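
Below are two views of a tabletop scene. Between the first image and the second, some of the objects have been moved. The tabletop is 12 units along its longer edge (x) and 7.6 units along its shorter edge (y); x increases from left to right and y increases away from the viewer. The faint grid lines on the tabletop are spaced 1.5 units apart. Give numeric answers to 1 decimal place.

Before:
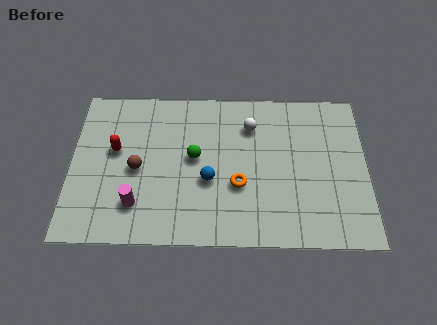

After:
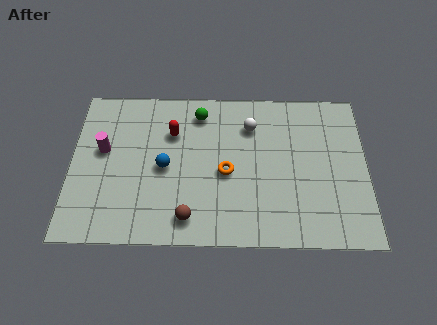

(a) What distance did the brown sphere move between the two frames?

3.1

The brown sphere moved from about (2.7, 3.5) to (4.8, 1.2), a distance of √(2.1² + 2.3²) ≈ 3.1.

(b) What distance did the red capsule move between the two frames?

2.5

The red capsule was near (1.8, 4.4) before and (4.1, 5.3) after, so it travelled √(2.3² + 0.9²) ≈ 2.5 units.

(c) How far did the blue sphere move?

1.9

The blue sphere was near (5.6, 3.0) before and (3.8, 3.6) after, so it travelled √(1.8² + 0.6²) ≈ 1.9 units.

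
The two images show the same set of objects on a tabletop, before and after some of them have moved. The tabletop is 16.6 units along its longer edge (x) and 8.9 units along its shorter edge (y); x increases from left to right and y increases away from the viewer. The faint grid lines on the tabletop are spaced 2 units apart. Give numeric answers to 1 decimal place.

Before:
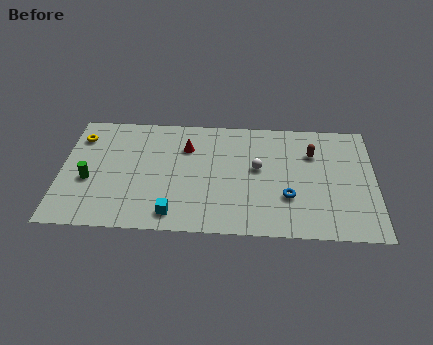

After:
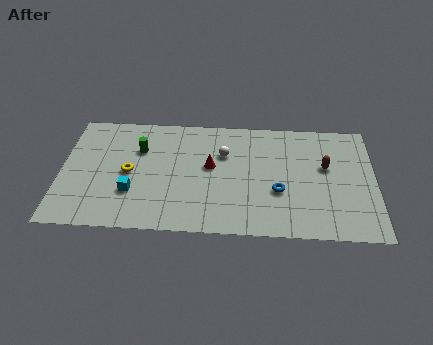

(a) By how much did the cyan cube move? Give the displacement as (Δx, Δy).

(-2.2, 1.5)

From the two frames, the cyan cube sits at roughly (6.0, 1.3) before and (3.8, 2.8) after.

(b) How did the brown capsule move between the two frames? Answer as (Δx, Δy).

(0.7, -1.0)

The brown capsule started near (13.3, 6.3) and ended near (14.0, 5.3).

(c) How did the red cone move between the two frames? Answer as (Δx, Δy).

(1.3, -1.4)

The red cone started near (6.6, 6.4) and ended near (7.9, 5.0).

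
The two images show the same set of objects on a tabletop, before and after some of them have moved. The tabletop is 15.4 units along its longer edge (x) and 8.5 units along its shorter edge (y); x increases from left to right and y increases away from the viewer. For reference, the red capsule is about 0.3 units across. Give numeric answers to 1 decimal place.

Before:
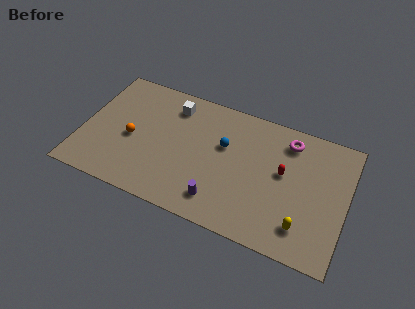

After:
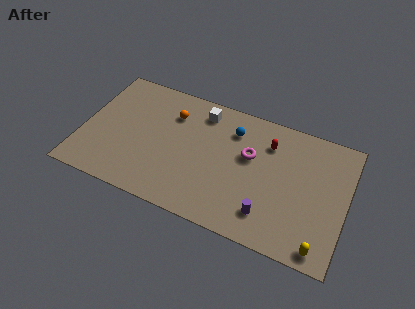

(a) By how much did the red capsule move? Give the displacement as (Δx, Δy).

(-1.0, 1.6)

From the two frames, the red capsule sits at roughly (11.7, 4.8) before and (10.7, 6.4) after.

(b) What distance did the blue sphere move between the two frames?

1.3

The blue sphere moved from about (8.2, 5.3) to (8.6, 6.5), a distance of √(0.4² + 1.2²) ≈ 1.3.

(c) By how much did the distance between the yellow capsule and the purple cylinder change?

-1.6

Before: roughly 4.8 units apart; after: 3.2. That's 1.6 units closer together.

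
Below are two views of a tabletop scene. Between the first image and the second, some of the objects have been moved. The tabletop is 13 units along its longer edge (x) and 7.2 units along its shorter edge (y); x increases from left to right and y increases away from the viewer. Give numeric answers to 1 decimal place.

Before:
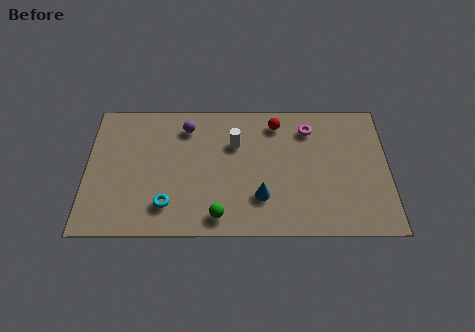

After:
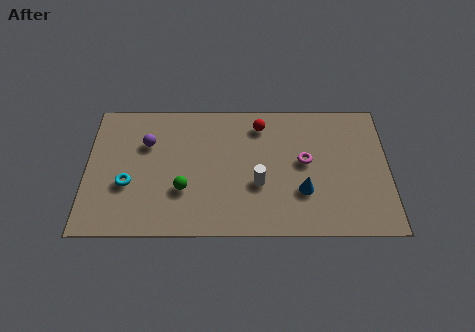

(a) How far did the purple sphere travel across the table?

1.9

The purple sphere moved from about (4.3, 5.8) to (2.6, 4.9), a distance of √(1.7² + 0.9²) ≈ 1.9.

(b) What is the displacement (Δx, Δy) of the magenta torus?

(-0.2, -1.8)

From the two frames, the magenta torus sits at roughly (9.6, 5.7) before and (9.4, 3.9) after.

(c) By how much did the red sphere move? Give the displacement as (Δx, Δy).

(-0.7, -0.1)

From the two frames, the red sphere sits at roughly (8.2, 6.0) before and (7.5, 5.9) after.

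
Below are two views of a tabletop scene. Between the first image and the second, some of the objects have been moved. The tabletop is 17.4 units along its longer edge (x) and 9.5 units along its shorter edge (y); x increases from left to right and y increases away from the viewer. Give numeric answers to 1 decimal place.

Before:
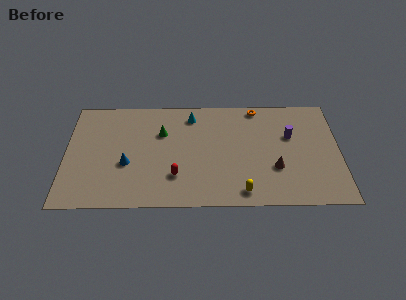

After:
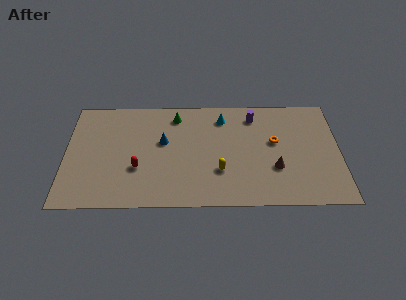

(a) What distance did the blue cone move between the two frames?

3.0

The blue cone moved from about (3.9, 3.7) to (6.2, 5.6), a distance of √(2.3² + 1.9²) ≈ 3.0.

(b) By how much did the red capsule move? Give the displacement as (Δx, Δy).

(-2.4, 0.7)

From the two frames, the red capsule sits at roughly (7.0, 2.6) before and (4.6, 3.3) after.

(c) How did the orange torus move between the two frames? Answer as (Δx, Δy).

(1.1, -3.1)

The orange torus was at about (12.2, 8.6) and moved to about (13.3, 5.5).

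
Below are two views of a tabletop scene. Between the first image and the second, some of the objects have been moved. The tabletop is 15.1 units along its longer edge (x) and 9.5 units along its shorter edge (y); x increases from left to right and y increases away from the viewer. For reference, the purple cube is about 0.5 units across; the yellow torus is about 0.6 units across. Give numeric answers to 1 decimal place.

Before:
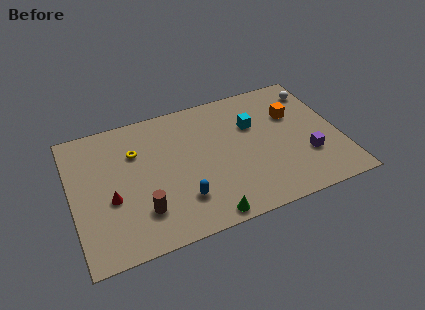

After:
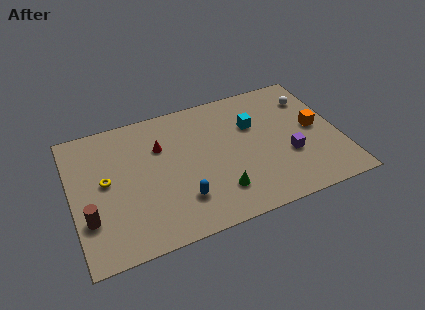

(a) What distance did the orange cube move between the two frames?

1.8

From (12.7, 6.3) to (13.8, 4.9), the orange cube covered √(1.1² + 1.4²) ≈ 1.8 units.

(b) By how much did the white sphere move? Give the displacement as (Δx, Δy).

(-0.4, -0.5)

The white sphere was at about (14.2, 7.7) and moved to about (13.8, 7.2).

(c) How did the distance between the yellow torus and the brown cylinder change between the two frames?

-1.7

They were about 4.2 units apart before and 2.5 after — 1.7 units closer together.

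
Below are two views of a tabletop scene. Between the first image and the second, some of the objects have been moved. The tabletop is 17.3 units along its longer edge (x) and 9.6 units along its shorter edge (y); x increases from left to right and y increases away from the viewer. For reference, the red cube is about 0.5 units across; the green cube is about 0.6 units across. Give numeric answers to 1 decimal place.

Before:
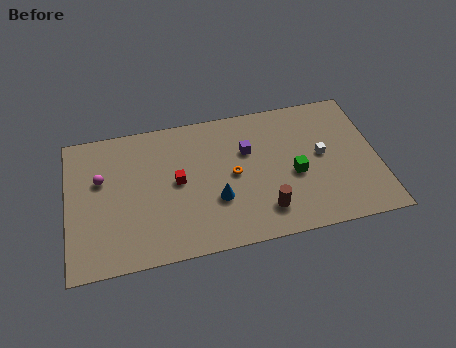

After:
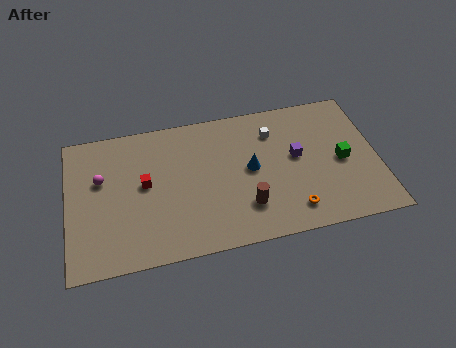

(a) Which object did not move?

the magenta sphere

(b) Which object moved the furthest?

the orange torus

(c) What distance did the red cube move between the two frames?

1.8

The red cube moved from about (6.1, 5.0) to (4.3, 5.2), a distance of √(1.8² + 0.2²) ≈ 1.8.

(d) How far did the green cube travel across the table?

2.7

The green cube was near (12.6, 4.1) before and (15.3, 4.5) after, so it travelled √(2.7² + 0.4²) ≈ 2.7 units.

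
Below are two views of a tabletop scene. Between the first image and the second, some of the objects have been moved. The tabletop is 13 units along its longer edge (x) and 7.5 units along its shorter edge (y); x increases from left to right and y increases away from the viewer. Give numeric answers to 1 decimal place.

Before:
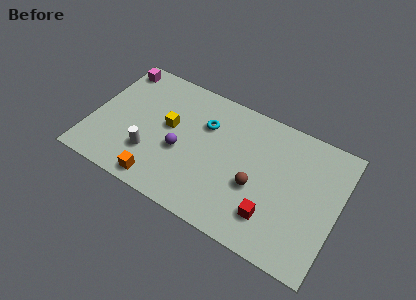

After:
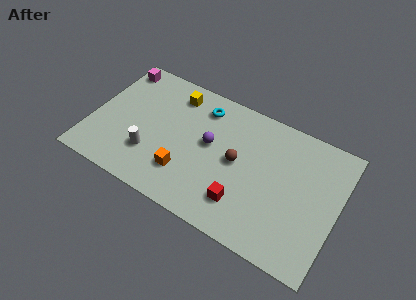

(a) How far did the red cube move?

1.5

From (9.8, 1.8) to (8.3, 1.8), the red cube covered √(1.5² + 0.0²) ≈ 1.5 units.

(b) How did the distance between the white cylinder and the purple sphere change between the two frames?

+1.8

Before: roughly 1.7 units apart; after: 3.5. That's 1.8 units further apart.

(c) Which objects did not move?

the white cylinder and the magenta cube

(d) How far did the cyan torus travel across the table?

0.9

The cyan torus moved from about (5.8, 5.2) to (5.5, 6.1), a distance of √(0.3² + 0.9²) ≈ 0.9.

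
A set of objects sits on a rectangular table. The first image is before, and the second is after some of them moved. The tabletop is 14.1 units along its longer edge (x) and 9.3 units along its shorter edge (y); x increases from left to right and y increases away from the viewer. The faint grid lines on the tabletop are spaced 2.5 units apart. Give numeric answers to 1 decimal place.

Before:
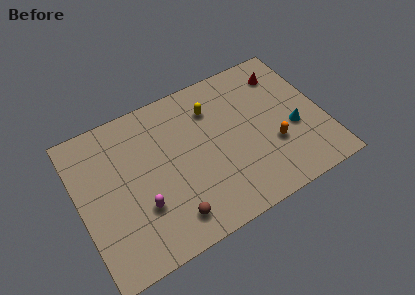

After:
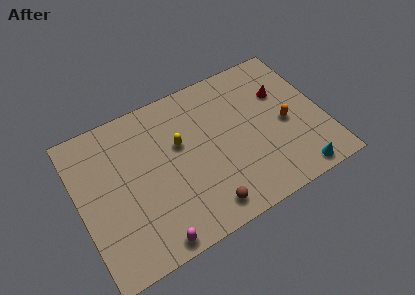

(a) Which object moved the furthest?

the cyan cone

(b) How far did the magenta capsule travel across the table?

2.2

The magenta capsule moved from about (3.3, 3.0) to (3.6, 0.8), a distance of √(0.3² + 2.2²) ≈ 2.2.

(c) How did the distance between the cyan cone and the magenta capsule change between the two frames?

-0.6

The distance was about 9.0 in the first image and 8.4 in the second, so they moved 0.6 units closer together.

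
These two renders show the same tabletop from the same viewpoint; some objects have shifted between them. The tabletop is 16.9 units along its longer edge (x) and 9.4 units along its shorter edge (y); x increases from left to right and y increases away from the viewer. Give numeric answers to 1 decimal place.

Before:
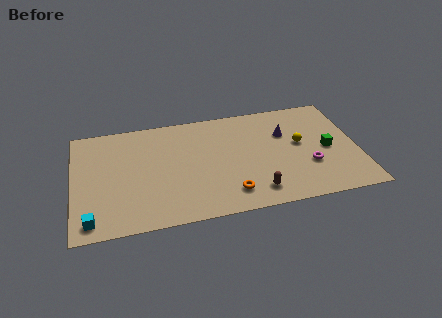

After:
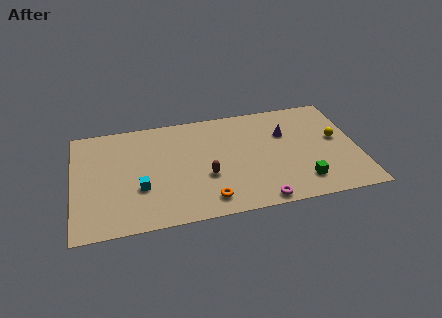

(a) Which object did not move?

the purple cone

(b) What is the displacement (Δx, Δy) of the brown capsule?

(-2.8, 1.9)

The brown capsule started near (10.6, 1.6) and ended near (7.8, 3.5).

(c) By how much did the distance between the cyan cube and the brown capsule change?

-5.7

Before: roughly 9.6 units apart; after: 3.9. That's 5.7 units closer together.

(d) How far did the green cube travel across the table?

3.0

The green cube was near (15.1, 4.4) before and (13.4, 1.9) after, so it travelled √(1.7² + 2.5²) ≈ 3.0 units.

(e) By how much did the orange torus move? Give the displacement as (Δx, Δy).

(-1.3, -0.3)

The orange torus started near (9.1, 1.8) and ended near (7.8, 1.5).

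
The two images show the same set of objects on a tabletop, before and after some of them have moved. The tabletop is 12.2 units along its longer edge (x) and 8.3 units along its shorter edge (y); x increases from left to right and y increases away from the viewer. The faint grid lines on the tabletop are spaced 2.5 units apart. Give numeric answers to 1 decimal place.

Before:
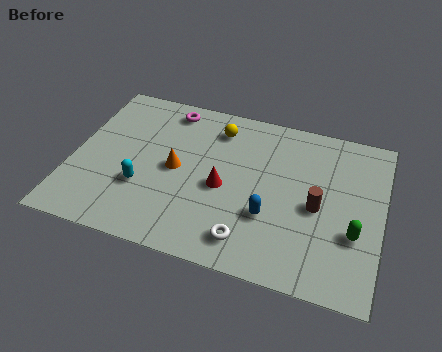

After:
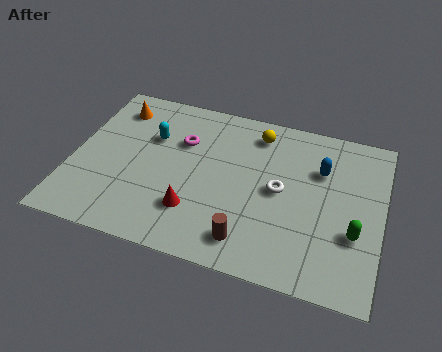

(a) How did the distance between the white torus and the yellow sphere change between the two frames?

-2.7

They were about 5.6 units apart before and 2.9 after — 2.7 units closer together.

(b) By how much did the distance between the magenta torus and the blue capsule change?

-0.7

Before: roughly 6.2 units apart; after: 5.5. That's 0.7 units closer together.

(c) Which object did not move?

the green capsule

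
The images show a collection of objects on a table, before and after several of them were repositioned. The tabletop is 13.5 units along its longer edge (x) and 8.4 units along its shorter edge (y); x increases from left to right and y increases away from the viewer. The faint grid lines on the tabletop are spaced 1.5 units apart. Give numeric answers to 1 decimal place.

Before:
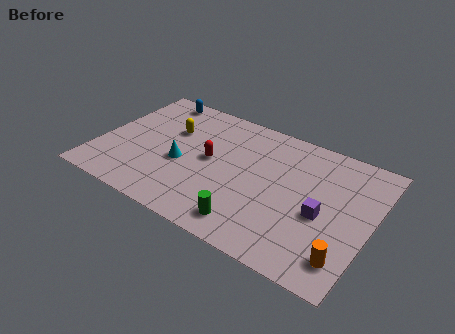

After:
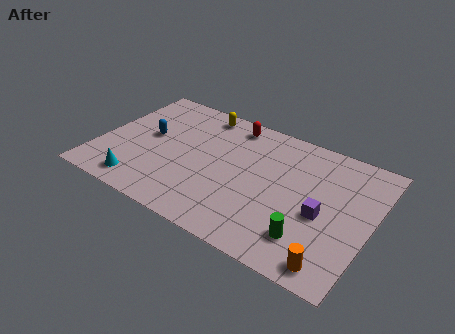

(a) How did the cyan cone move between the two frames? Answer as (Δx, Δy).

(-1.7, -2.3)

The cyan cone was at about (4.2, 3.5) and moved to about (2.5, 1.2).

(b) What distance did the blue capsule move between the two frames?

2.9

From (2.1, 7.5) to (2.3, 4.6), the blue capsule covered √(0.2² + 2.9²) ≈ 2.9 units.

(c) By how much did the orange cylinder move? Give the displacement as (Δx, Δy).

(-0.5, -0.6)

The orange cylinder was at about (12.6, 1.6) and moved to about (12.1, 1.0).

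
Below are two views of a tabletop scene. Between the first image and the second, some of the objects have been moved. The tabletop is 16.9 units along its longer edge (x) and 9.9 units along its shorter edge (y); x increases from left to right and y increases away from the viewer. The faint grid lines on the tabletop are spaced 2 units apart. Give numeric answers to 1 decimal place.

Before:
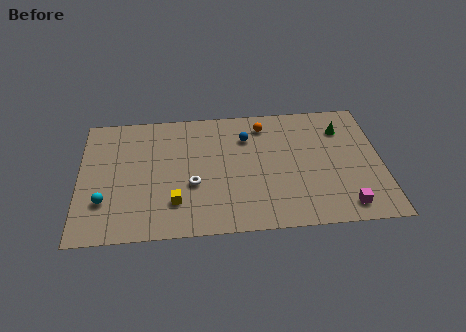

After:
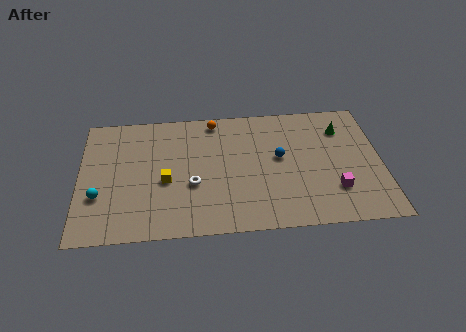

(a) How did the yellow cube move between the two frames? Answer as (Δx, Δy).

(-0.5, 1.7)

The yellow cube started near (5.3, 2.5) and ended near (4.8, 4.2).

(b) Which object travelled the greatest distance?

the orange sphere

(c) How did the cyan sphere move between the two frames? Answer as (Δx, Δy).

(-0.3, 0.4)

The cyan sphere started near (1.4, 2.9) and ended near (1.1, 3.3).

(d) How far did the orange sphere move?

2.9

From (10.4, 8.2) to (7.6, 8.8), the orange sphere covered √(2.8² + 0.6²) ≈ 2.9 units.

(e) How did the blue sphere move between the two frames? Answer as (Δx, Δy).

(1.8, -1.8)

The blue sphere started near (9.4, 7.3) and ended near (11.2, 5.5).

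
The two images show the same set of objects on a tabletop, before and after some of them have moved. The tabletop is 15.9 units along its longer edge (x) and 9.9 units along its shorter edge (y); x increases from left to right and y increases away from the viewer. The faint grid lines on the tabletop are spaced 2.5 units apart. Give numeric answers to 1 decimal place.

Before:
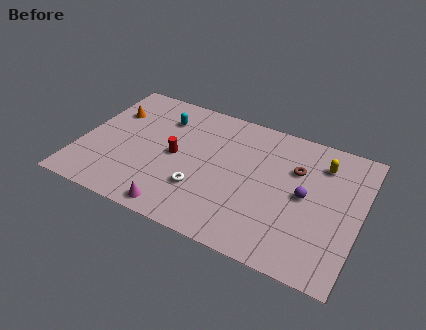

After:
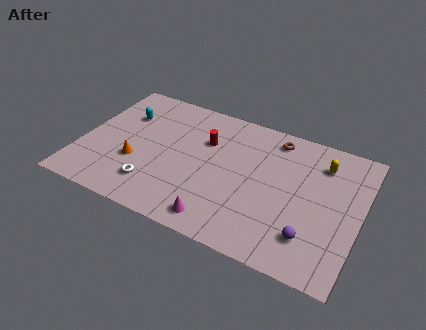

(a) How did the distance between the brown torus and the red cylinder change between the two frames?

-2.7

The distance was about 6.9 in the first image and 4.2 in the second, so they moved 2.7 units closer together.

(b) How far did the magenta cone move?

2.4

The magenta cone was near (6.0, 1.0) before and (8.4, 1.3) after, so it travelled √(2.4² + 0.3²) ≈ 2.4 units.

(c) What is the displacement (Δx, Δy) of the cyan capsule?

(-2.2, -0.6)

The cyan capsule was at about (4.3, 7.5) and moved to about (2.1, 6.9).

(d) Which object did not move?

the yellow capsule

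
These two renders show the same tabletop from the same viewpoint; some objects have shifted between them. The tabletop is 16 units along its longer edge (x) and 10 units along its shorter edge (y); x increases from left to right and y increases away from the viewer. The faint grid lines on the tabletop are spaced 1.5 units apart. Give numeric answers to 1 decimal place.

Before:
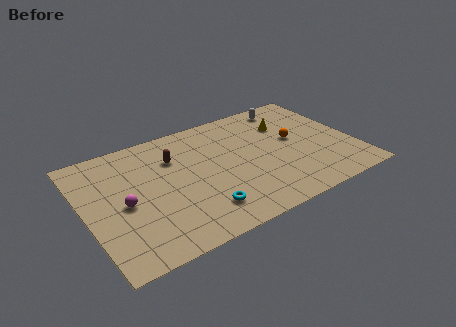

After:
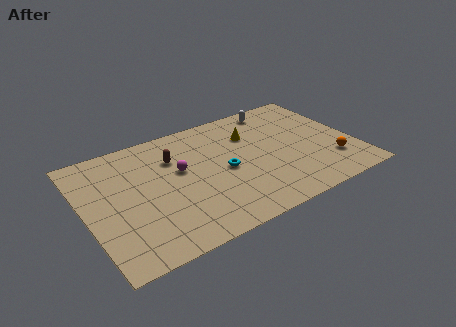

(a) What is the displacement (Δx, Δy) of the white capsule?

(-0.8, 0.1)

From the two frames, the white capsule sits at roughly (12.9, 8.7) before and (12.1, 8.8) after.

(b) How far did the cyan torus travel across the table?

3.2

From (6.4, 2.1) to (8.2, 4.7), the cyan torus covered √(1.8² + 2.6²) ≈ 3.2 units.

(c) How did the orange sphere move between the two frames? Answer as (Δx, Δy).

(1.8, -2.9)

From the two frames, the orange sphere sits at roughly (12.6, 5.5) before and (14.4, 2.6) after.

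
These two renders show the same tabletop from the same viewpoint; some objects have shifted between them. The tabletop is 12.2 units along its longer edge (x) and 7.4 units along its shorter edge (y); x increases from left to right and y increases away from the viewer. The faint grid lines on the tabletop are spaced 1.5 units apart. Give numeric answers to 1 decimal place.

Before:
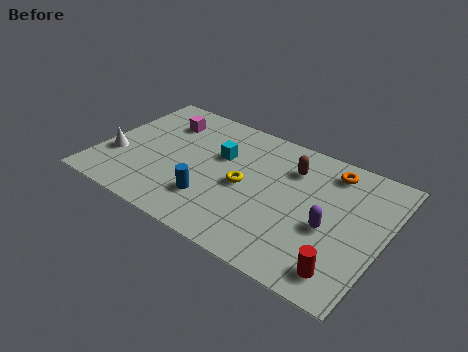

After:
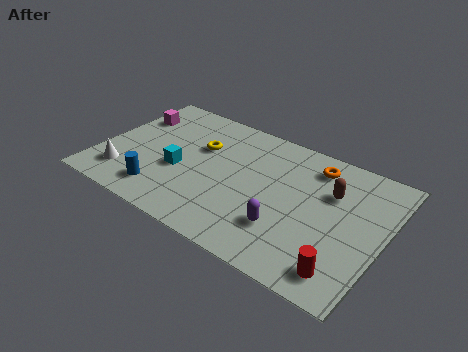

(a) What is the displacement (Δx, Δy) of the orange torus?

(-0.7, -0.1)

The orange torus was at about (9.6, 6.2) and moved to about (8.9, 6.1).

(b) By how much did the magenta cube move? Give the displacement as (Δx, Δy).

(-1.4, -0.3)

From the two frames, the magenta cube sits at roughly (2.3, 5.6) before and (0.9, 5.3) after.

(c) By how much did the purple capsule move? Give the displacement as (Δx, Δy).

(-1.7, -1.0)

From the two frames, the purple capsule sits at roughly (10.0, 3.1) before and (8.3, 2.1) after.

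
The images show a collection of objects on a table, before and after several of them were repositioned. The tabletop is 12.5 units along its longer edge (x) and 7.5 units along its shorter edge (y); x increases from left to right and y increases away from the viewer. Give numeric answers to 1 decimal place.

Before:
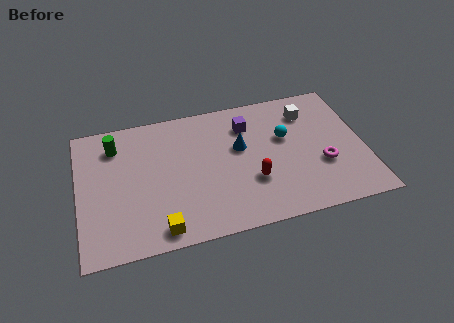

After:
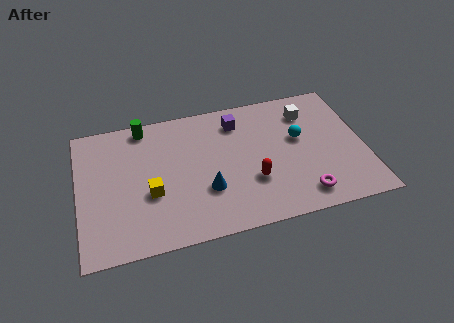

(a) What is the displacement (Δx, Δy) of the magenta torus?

(-1.0, -1.5)

The magenta torus started near (10.6, 2.7) and ended near (9.6, 1.2).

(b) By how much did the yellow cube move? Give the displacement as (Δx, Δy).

(-0.3, 2.0)

The yellow cube started near (3.4, 0.9) and ended near (3.1, 2.9).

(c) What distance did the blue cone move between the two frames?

2.6

From (7.1, 4.5) to (5.5, 2.5), the blue cone covered √(1.6² + 2.0²) ≈ 2.6 units.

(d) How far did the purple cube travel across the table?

0.5

The purple cube was near (7.5, 5.7) before and (7.1, 6.0) after, so it travelled √(0.4² + 0.3²) ≈ 0.5 units.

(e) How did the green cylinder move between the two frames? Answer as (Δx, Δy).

(1.3, 0.8)

The green cylinder started near (1.7, 5.9) and ended near (3.0, 6.7).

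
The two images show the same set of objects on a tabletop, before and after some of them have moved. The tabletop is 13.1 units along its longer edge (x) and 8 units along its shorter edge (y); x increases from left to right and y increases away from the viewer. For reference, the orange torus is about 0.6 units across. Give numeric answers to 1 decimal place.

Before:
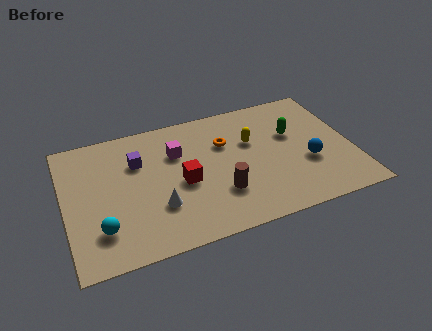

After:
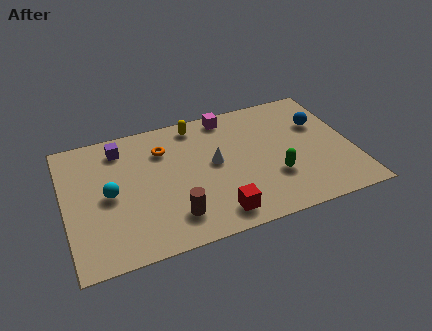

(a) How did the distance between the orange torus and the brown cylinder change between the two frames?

+1.2

Before: roughly 3.0 units apart; after: 4.2. That's 1.2 units further apart.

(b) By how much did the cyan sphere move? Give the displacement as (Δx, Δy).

(0.5, 1.9)

The cyan sphere started near (1.5, 2.0) and ended near (2.0, 3.9).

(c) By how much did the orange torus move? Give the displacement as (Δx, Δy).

(-2.8, 0.5)

The orange torus started near (7.4, 5.4) and ended near (4.6, 5.9).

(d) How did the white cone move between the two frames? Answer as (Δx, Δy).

(2.7, 1.8)

From the two frames, the white cone sits at roughly (4.1, 2.5) before and (6.8, 4.3) after.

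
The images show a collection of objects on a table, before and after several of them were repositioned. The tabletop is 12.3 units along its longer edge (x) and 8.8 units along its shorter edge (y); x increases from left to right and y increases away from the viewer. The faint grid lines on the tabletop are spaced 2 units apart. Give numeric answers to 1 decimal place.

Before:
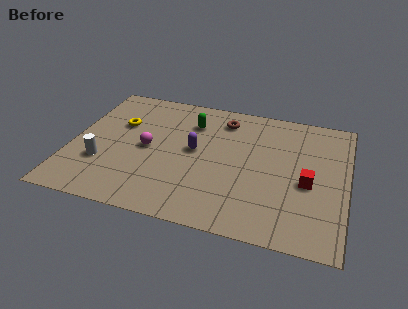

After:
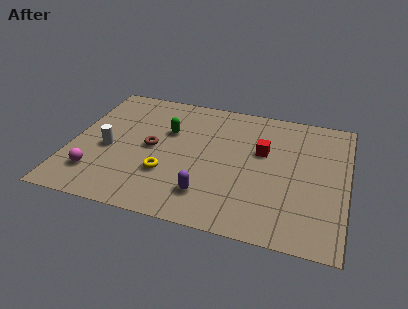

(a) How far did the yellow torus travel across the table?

3.8

From (2.0, 5.7) to (4.4, 2.8), the yellow torus covered √(2.4² + 2.9²) ≈ 3.8 units.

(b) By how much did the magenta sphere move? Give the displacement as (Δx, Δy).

(-2.1, -2.3)

From the two frames, the magenta sphere sits at roughly (3.4, 4.3) before and (1.3, 2.0) after.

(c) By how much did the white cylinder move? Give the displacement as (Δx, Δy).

(0.2, 1.0)

The white cylinder started near (1.5, 2.8) and ended near (1.7, 3.8).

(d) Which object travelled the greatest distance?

the brown torus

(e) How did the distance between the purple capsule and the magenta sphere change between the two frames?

+2.9

They were about 2.1 units apart before and 5.0 after — 2.9 units further apart.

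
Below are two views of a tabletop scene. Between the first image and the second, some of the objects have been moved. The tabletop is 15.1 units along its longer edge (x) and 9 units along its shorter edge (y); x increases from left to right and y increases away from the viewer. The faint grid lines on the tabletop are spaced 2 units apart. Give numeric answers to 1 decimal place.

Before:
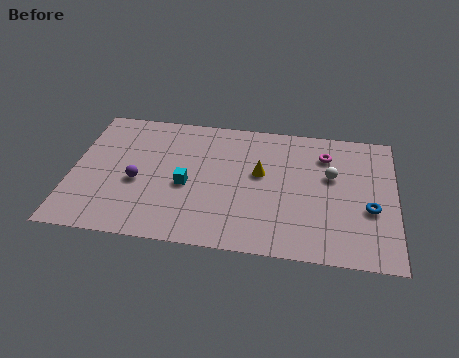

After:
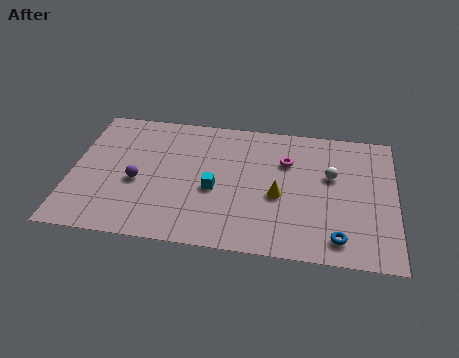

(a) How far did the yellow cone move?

1.7

From (8.8, 5.2) to (9.7, 3.8), the yellow cone covered √(0.9² + 1.4²) ≈ 1.7 units.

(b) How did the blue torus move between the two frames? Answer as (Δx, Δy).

(-1.4, -2.1)

The blue torus was at about (13.9, 3.5) and moved to about (12.5, 1.4).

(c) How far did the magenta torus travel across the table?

1.9

The magenta torus moved from about (11.8, 6.9) to (10.0, 6.2), a distance of √(1.8² + 0.7²) ≈ 1.9.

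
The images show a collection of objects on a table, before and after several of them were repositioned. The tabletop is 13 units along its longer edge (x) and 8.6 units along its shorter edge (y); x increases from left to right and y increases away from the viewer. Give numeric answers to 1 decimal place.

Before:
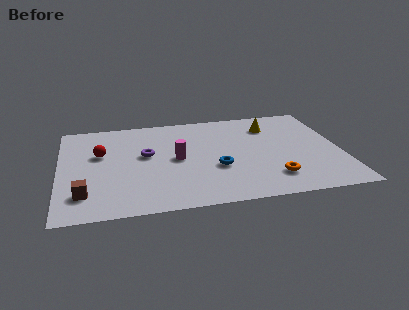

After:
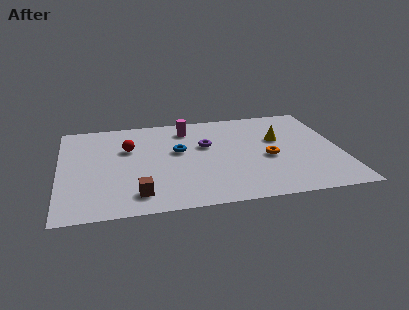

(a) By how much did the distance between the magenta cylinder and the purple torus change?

+0.4

They were about 1.5 units apart before and 1.9 after — 0.4 units further apart.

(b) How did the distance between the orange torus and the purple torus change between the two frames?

-3.2

The distance was about 6.4 in the first image and 3.2 in the second, so they moved 3.2 units closer together.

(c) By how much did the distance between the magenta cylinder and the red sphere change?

-0.5

They were about 3.6 units apart before and 3.1 after — 0.5 units closer together.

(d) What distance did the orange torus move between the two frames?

1.8

From (9.7, 1.9) to (9.6, 3.7), the orange torus covered √(0.1² + 1.8²) ≈ 1.8 units.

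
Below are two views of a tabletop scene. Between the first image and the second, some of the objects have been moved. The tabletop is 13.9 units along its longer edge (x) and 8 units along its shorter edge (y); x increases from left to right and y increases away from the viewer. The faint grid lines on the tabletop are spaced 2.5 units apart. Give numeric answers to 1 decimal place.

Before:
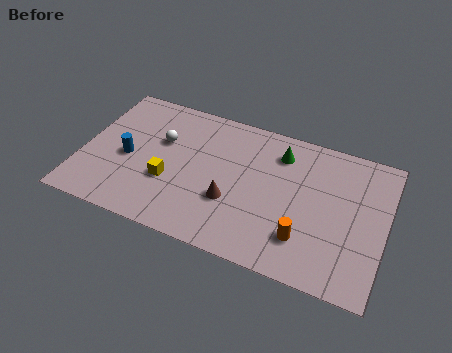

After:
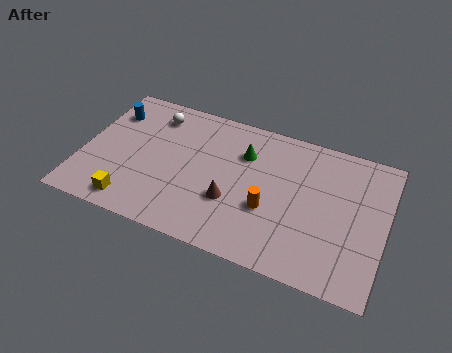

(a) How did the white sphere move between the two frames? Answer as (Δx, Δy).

(-0.5, 1.4)

The white sphere started near (3.5, 5.1) and ended near (3.0, 6.5).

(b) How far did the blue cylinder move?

2.6

From (2.1, 3.6) to (1.0, 6.0), the blue cylinder covered √(1.1² + 2.4²) ≈ 2.6 units.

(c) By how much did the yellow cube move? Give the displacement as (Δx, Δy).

(-1.5, -1.8)

The yellow cube started near (4.1, 2.9) and ended near (2.6, 1.1).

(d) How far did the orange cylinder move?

2.0

The orange cylinder moved from about (10.4, 2.0) to (8.7, 3.0), a distance of √(1.7² + 1.0²) ≈ 2.0.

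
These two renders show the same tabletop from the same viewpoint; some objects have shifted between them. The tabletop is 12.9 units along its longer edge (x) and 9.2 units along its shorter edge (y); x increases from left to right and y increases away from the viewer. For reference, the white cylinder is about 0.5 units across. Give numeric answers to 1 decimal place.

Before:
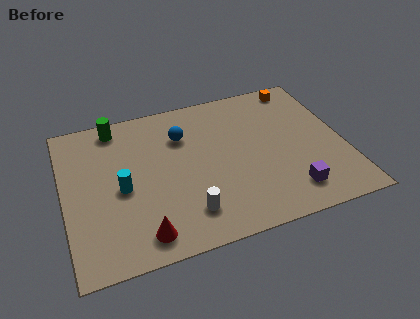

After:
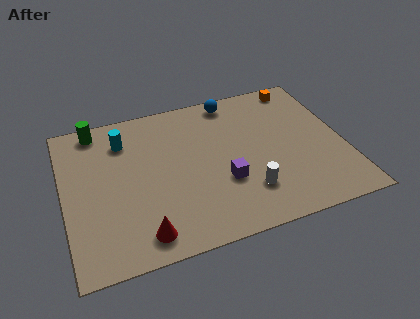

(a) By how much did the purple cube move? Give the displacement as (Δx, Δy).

(-2.9, 1.5)

The purple cube started near (10.1, 1.7) and ended near (7.2, 3.2).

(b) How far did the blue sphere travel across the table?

3.0

The blue sphere moved from about (5.6, 6.6) to (8.1, 8.2), a distance of √(2.5² + 1.6²) ≈ 3.0.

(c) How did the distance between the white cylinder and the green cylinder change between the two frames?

+2.0

Before: roughly 6.8 units apart; after: 8.8. That's 2.0 units further apart.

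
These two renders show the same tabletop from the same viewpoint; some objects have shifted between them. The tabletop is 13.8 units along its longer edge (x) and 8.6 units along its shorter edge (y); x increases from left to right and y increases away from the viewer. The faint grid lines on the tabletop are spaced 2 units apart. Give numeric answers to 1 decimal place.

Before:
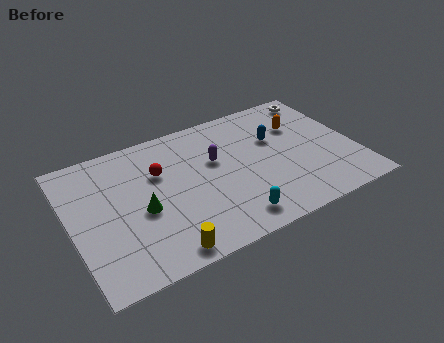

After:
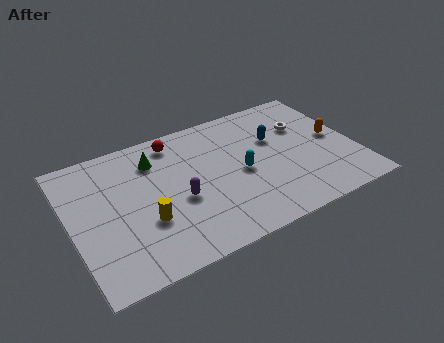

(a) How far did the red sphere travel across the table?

2.0

The red sphere was near (4.4, 5.7) before and (5.4, 7.4) after, so it travelled √(1.0² + 1.7²) ≈ 2.0 units.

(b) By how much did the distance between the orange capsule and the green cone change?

+0.5

The distance was about 8.4 in the first image and 8.9 in the second, so they moved 0.5 units further apart.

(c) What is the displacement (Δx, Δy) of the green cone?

(1.0, 2.9)

The green cone started near (3.3, 3.7) and ended near (4.3, 6.6).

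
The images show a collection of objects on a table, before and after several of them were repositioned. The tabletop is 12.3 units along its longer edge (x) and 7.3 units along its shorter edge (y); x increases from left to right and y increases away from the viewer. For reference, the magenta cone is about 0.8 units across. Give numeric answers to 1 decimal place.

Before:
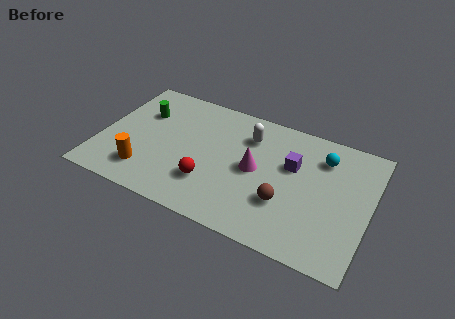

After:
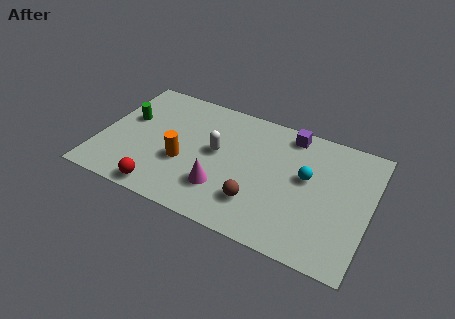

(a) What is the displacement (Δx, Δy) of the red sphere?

(-2.0, -1.3)

The red sphere was at about (5.2, 2.1) and moved to about (3.2, 0.8).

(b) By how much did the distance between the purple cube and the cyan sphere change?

+0.8

Before: roughly 1.6 units apart; after: 2.4. That's 0.8 units further apart.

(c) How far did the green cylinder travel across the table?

0.8

The green cylinder moved from about (1.7, 5.0) to (1.1, 4.4), a distance of √(0.6² + 0.6²) ≈ 0.8.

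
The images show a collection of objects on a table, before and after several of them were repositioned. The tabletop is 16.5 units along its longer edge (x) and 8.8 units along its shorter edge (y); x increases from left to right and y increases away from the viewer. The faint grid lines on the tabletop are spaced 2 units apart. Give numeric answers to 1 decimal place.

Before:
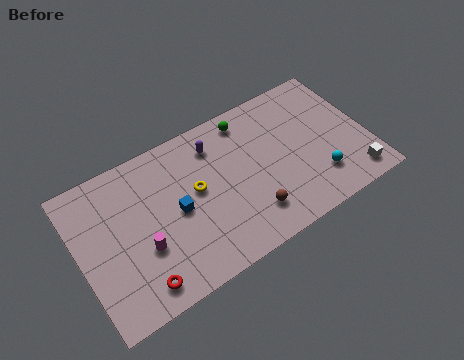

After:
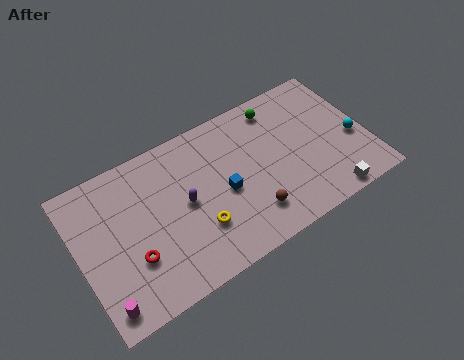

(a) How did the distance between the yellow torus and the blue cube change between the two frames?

+0.8

Before: roughly 1.3 units apart; after: 2.1. That's 0.8 units further apart.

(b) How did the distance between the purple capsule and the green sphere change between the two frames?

+4.5

The distance was about 2.1 in the first image and 6.6 in the second, so they moved 4.5 units further apart.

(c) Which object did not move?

the brown sphere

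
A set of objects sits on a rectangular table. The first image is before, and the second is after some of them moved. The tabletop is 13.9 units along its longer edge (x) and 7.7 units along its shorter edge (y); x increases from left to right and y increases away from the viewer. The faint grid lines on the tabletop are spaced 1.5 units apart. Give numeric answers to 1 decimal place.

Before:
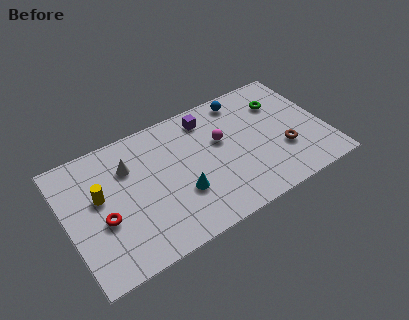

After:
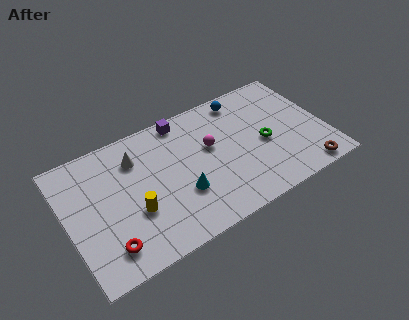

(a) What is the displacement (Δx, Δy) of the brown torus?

(0.9, -1.8)

The brown torus was at about (11.5, 2.6) and moved to about (12.4, 0.8).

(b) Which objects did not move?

the cyan cone and the blue sphere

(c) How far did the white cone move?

0.5

The white cone moved from about (3.5, 5.5) to (3.9, 5.8), a distance of √(0.4² + 0.3²) ≈ 0.5.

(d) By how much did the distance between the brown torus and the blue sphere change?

+2.0

The distance was about 4.4 in the first image and 6.4 in the second, so they moved 2.0 units further apart.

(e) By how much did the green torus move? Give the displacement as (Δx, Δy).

(-1.2, -2.1)

From the two frames, the green torus sits at roughly (11.8, 5.6) before and (10.6, 3.5) after.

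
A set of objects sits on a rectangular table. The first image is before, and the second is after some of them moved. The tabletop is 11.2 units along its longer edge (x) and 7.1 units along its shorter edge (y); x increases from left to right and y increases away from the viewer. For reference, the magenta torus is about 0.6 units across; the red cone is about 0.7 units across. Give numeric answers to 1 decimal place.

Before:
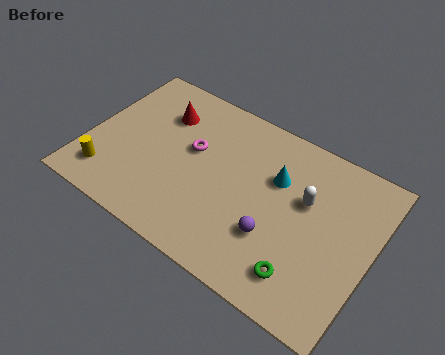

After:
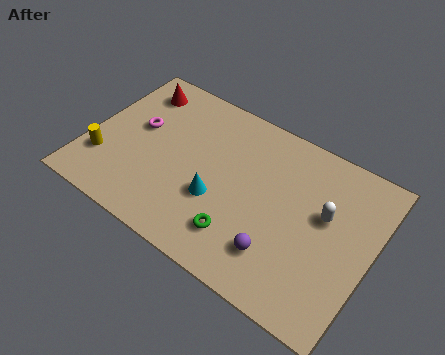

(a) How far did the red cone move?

1.3

From (2.6, 5.2) to (1.4, 5.8), the red cone covered √(1.2² + 0.6²) ≈ 1.3 units.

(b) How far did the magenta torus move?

2.2

The magenta torus was near (4.0, 4.2) before and (1.8, 4.1) after, so it travelled √(2.2² + 0.1²) ≈ 2.2 units.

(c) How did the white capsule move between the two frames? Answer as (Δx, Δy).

(0.8, -0.2)

The white capsule started near (8.5, 4.4) and ended near (9.3, 4.2).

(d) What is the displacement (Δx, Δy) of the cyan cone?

(-2.0, -2.1)

The cyan cone started near (7.3, 4.7) and ended near (5.3, 2.6).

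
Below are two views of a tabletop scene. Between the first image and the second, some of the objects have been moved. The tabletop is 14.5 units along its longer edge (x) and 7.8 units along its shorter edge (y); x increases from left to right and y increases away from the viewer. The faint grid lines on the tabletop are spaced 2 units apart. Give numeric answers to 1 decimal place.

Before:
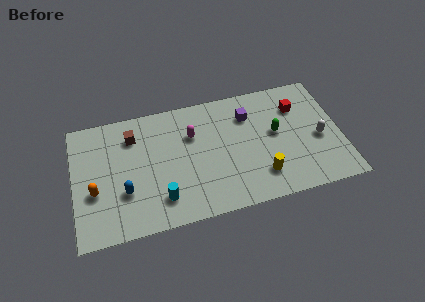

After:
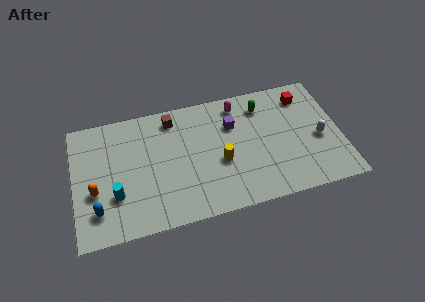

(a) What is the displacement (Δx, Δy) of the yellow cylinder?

(-2.1, 1.4)

The yellow cylinder started near (10.0, 1.8) and ended near (7.9, 3.2).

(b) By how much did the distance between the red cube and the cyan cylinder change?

+2.5

Before: roughly 8.7 units apart; after: 11.2. That's 2.5 units further apart.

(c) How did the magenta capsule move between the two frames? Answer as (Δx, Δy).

(2.6, 1.3)

The magenta capsule was at about (6.5, 5.3) and moved to about (9.1, 6.6).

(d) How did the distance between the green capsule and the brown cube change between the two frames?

-3.0

Before: roughly 7.9 units apart; after: 4.9. That's 3.0 units closer together.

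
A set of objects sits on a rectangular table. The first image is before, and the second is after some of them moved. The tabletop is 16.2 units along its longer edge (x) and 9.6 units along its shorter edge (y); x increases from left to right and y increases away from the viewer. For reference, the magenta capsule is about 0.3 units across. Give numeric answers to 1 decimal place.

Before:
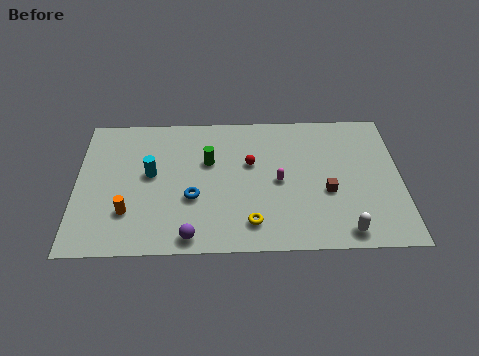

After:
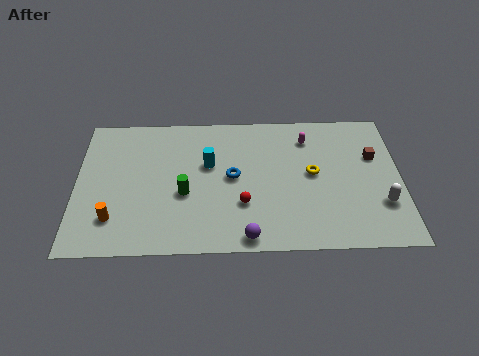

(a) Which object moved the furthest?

the yellow torus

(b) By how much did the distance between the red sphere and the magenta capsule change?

+3.7

The distance was about 1.9 in the first image and 5.6 in the second, so they moved 3.7 units further apart.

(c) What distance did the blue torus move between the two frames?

2.4

From (5.8, 3.6) to (7.8, 5.0), the blue torus covered √(2.0² + 1.4²) ≈ 2.4 units.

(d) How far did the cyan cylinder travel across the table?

3.0

The cyan cylinder moved from about (3.7, 5.3) to (6.6, 5.9), a distance of √(2.9² + 0.6²) ≈ 3.0.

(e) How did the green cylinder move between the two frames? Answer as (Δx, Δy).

(-1.2, -2.2)

The green cylinder started near (6.6, 6.1) and ended near (5.4, 3.9).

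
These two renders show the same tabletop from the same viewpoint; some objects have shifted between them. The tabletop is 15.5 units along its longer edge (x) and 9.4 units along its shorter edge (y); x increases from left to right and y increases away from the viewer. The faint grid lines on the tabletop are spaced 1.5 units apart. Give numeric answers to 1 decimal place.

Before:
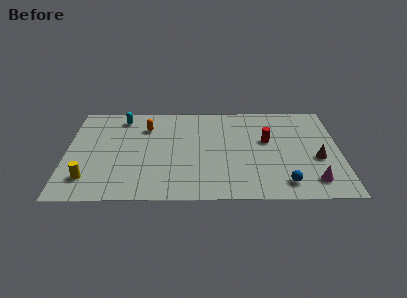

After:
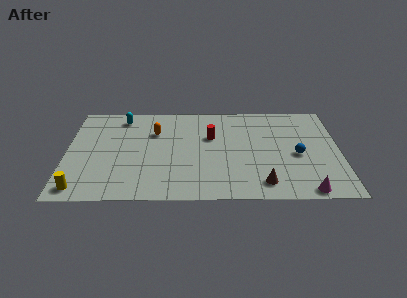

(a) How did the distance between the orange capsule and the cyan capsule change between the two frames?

+0.7

Before: roughly 1.7 units apart; after: 2.4. That's 0.7 units further apart.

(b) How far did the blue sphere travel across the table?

2.8

The blue sphere was near (12.3, 1.5) before and (13.1, 4.2) after, so it travelled √(0.8² + 2.7²) ≈ 2.8 units.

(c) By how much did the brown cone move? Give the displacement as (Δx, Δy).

(-3.1, -2.3)

The brown cone started near (14.2, 3.8) and ended near (11.1, 1.5).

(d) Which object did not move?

the cyan capsule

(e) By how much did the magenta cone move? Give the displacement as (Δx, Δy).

(-0.4, -0.9)

From the two frames, the magenta cone sits at roughly (13.9, 1.7) before and (13.5, 0.8) after.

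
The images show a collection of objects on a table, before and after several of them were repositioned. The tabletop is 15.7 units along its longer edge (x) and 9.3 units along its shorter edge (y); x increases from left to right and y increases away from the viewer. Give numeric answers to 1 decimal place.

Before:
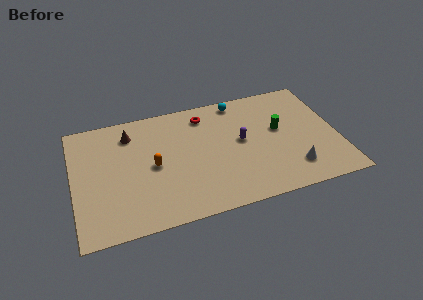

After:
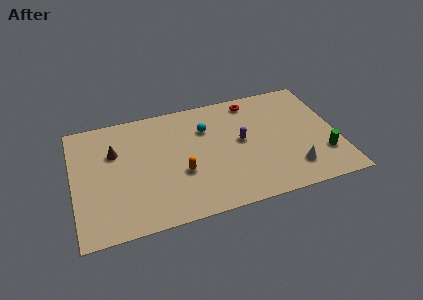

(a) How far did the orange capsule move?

1.9

The orange capsule moved from about (4.7, 4.5) to (6.3, 3.5), a distance of √(1.6² + 1.0²) ≈ 1.9.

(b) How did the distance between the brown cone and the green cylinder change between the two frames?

+3.7

Before: roughly 9.0 units apart; after: 12.7. That's 3.7 units further apart.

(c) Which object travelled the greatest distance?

the green cylinder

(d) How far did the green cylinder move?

3.6

The green cylinder moved from about (12.3, 5.3) to (14.7, 2.6), a distance of √(2.4² + 2.7²) ≈ 3.6.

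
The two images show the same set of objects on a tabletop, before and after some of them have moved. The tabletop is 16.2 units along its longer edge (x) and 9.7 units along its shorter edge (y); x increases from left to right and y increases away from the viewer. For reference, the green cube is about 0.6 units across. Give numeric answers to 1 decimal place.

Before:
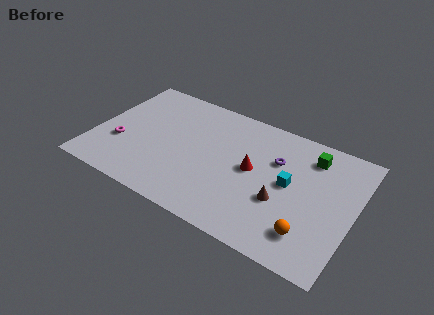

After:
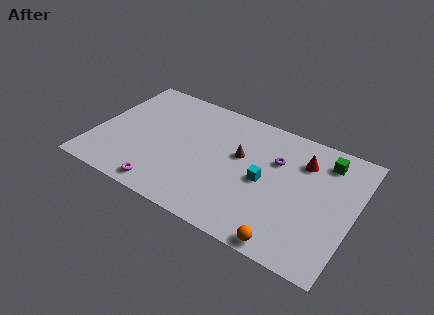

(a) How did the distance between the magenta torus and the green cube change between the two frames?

-0.9

Before: roughly 12.3 units apart; after: 11.4. That's 0.9 units closer together.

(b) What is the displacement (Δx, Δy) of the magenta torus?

(3.2, -2.3)

The magenta torus was at about (1.7, 3.4) and moved to about (4.9, 1.1).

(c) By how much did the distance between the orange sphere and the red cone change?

+1.5

They were about 4.9 units apart before and 6.4 after — 1.5 units further apart.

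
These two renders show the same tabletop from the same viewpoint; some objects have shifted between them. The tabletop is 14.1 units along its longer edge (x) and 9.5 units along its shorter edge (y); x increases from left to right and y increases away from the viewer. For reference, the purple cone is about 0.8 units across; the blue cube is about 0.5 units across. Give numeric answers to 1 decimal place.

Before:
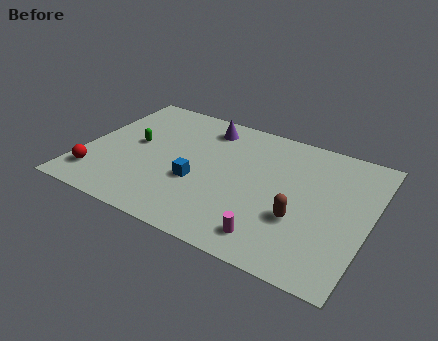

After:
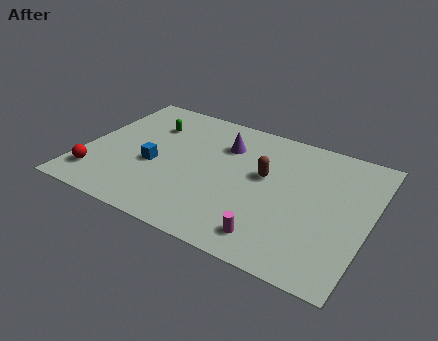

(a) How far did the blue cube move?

2.2

The blue cube moved from about (5.8, 3.6) to (3.6, 3.9), a distance of √(2.2² + 0.3²) ≈ 2.2.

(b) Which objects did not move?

the red sphere and the magenta cylinder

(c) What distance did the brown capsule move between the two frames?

3.0

The brown capsule moved from about (10.9, 3.3) to (8.9, 5.5), a distance of √(2.0² + 2.2²) ≈ 3.0.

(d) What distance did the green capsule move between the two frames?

1.9

The green capsule moved from about (2.4, 5.1) to (2.9, 6.9), a distance of √(0.5² + 1.8²) ≈ 1.9.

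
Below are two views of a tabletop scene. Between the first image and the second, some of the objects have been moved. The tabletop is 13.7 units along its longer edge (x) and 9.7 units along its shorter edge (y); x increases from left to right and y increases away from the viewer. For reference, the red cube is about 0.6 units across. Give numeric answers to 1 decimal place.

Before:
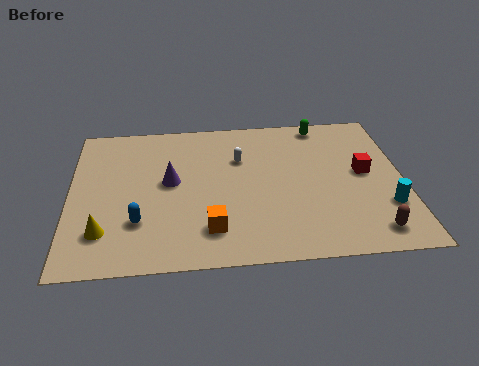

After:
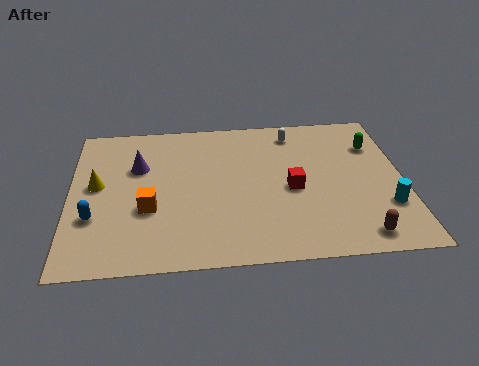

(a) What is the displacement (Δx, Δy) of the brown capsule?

(-0.5, -0.2)

The brown capsule started near (12.2, 1.4) and ended near (11.7, 1.2).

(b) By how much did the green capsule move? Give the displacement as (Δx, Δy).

(2.1, -1.7)

The green capsule was at about (10.5, 8.7) and moved to about (12.6, 7.0).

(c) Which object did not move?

the cyan cylinder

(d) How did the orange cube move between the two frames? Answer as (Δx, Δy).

(-2.5, 1.5)

The orange cube started near (5.7, 2.1) and ended near (3.2, 3.6).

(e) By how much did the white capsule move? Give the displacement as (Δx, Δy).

(2.3, 1.6)

The white capsule was at about (7.0, 6.6) and moved to about (9.3, 8.2).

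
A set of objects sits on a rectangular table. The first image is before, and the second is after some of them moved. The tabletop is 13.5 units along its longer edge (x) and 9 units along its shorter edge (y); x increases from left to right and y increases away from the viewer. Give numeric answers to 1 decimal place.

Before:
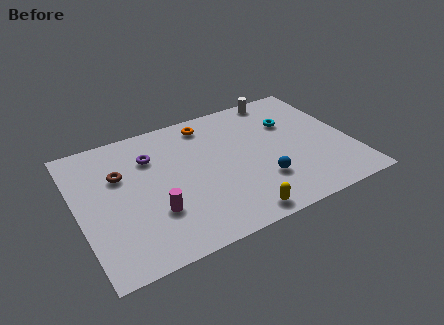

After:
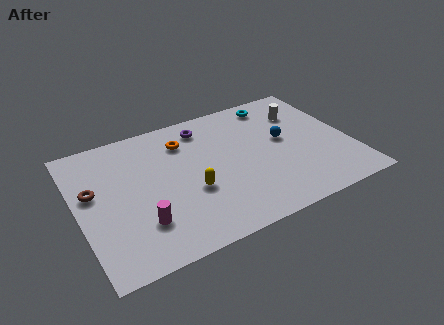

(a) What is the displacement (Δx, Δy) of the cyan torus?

(-0.5, 1.7)

The cyan torus started near (10.8, 6.1) and ended near (10.3, 7.8).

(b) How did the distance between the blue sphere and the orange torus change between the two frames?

-0.3

Before: roughly 5.5 units apart; after: 5.2. That's 0.3 units closer together.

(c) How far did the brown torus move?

1.5

From (2.2, 5.9) to (0.8, 5.3), the brown torus covered √(1.4² + 0.6²) ≈ 1.5 units.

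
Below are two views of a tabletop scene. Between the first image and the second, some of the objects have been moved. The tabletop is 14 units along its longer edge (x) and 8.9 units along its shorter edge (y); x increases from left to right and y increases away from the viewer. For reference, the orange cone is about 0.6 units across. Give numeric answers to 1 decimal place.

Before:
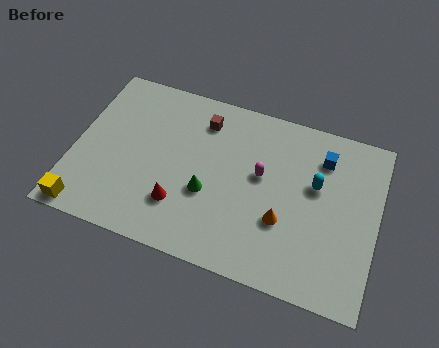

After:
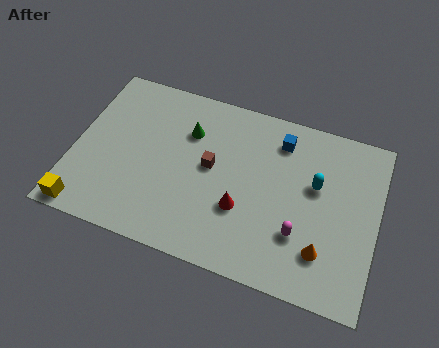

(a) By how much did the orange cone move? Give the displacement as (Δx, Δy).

(1.9, -0.9)

The orange cone started near (9.8, 3.1) and ended near (11.7, 2.2).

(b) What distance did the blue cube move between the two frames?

2.0

The blue cube moved from about (11.3, 6.9) to (9.3, 7.2), a distance of √(2.0² + 0.3²) ≈ 2.0.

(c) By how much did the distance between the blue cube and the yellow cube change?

-1.5

The distance was about 12.1 in the first image and 10.6 in the second, so they moved 1.5 units closer together.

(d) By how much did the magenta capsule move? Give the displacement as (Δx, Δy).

(2.0, -2.4)

From the two frames, the magenta capsule sits at roughly (8.6, 5.1) before and (10.6, 2.7) after.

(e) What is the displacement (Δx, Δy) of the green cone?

(-1.2, 2.9)

The green cone was at about (6.3, 3.4) and moved to about (5.1, 6.3).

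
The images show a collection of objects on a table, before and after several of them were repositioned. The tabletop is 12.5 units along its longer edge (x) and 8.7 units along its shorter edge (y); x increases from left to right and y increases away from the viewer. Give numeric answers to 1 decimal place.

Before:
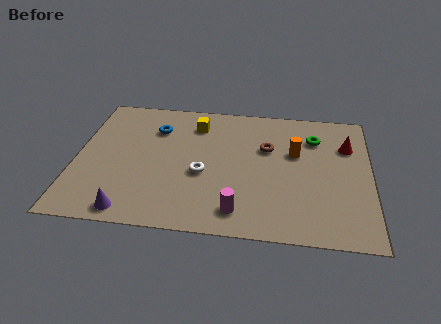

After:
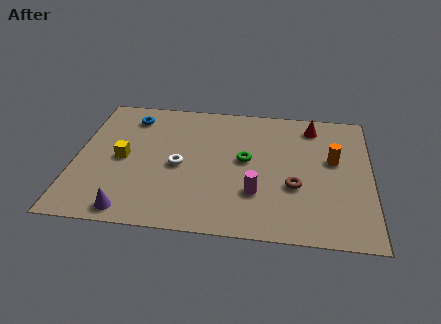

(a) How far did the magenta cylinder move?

1.4

The magenta cylinder moved from about (7.0, 1.4) to (7.7, 2.6), a distance of √(0.7² + 1.2²) ≈ 1.4.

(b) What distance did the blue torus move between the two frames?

1.3

From (3.3, 6.4) to (2.2, 7.1), the blue torus covered √(1.1² + 0.7²) ≈ 1.3 units.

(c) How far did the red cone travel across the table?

1.9

The red cone was near (11.5, 6.1) before and (10.0, 7.3) after, so it travelled √(1.5² + 1.2²) ≈ 1.9 units.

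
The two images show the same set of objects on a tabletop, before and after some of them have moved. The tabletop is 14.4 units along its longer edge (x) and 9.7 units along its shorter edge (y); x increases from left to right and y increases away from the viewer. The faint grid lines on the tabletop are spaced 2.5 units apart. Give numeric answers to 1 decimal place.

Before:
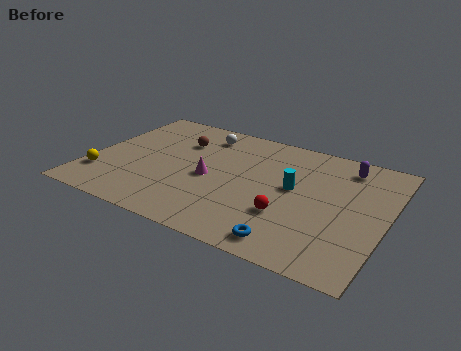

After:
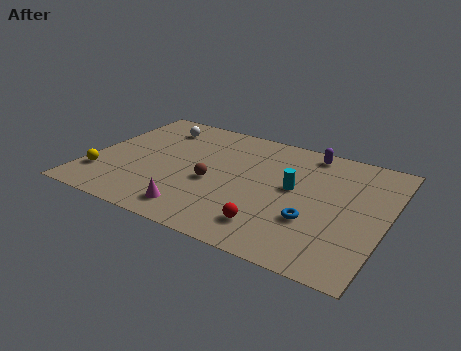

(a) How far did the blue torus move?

2.2

From (10.3, 1.2) to (11.1, 3.2), the blue torus covered √(0.8² + 2.0²) ≈ 2.2 units.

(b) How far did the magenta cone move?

2.9

The magenta cone moved from about (5.9, 4.4) to (5.7, 1.5), a distance of √(0.2² + 2.9²) ≈ 2.9.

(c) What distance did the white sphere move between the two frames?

2.3

From (5.0, 8.0) to (2.7, 7.8), the white sphere covered √(2.3² + 0.2²) ≈ 2.3 units.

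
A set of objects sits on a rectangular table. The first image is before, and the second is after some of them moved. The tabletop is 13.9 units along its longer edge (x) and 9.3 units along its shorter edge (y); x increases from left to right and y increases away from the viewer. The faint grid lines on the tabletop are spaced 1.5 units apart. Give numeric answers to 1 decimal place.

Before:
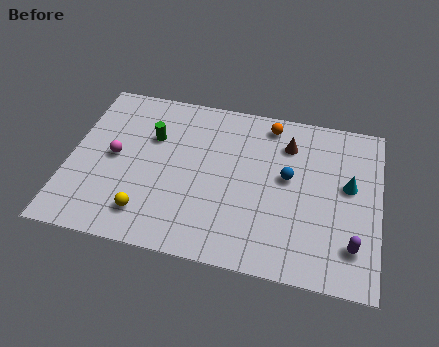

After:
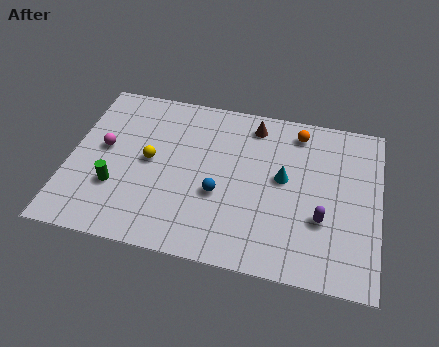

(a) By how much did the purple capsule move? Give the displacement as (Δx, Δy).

(-1.4, 1.1)

The purple capsule started near (12.8, 2.1) and ended near (11.4, 3.2).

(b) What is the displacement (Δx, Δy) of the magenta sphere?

(-0.5, 0.4)

The magenta sphere started near (2.0, 4.7) and ended near (1.5, 5.1).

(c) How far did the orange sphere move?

1.3

The orange sphere was near (8.8, 8.1) before and (10.1, 7.9) after, so it travelled √(1.3² + 0.2²) ≈ 1.3 units.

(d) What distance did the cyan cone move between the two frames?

2.9

The cyan cone moved from about (12.5, 5.3) to (9.6, 5.1), a distance of √(2.9² + 0.2²) ≈ 2.9.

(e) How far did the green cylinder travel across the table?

3.5

From (3.6, 6.2) to (2.2, 3.0), the green cylinder covered √(1.4² + 3.2²) ≈ 3.5 units.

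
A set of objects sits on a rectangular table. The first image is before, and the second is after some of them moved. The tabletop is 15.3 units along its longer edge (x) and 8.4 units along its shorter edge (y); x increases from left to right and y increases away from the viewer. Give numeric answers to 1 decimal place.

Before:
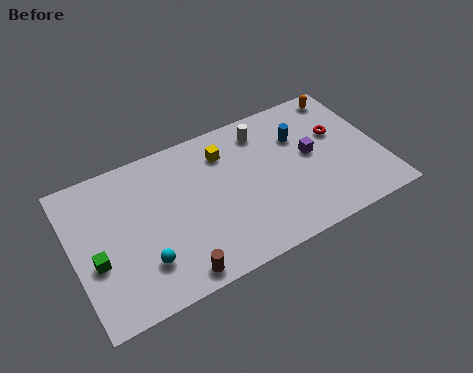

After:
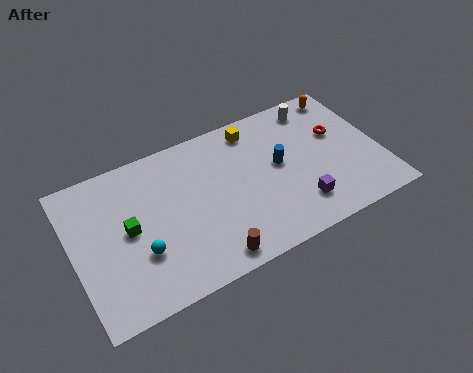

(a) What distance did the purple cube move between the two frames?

2.8

The purple cube moved from about (11.9, 4.5) to (10.9, 1.9), a distance of √(1.0² + 2.6²) ≈ 2.8.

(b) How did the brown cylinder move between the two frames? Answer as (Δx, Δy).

(1.7, 0.1)

From the two frames, the brown cylinder sits at roughly (4.6, 0.9) before and (6.3, 1.0) after.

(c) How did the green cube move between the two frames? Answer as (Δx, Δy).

(1.7, 1.0)

The green cube was at about (1.0, 3.3) and moved to about (2.7, 4.3).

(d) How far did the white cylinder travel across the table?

2.8

The white cylinder was near (9.8, 6.9) before and (12.6, 7.2) after, so it travelled √(2.8² + 0.3²) ≈ 2.8 units.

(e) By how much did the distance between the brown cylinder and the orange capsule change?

-1.4

Before: roughly 11.5 units apart; after: 10.1. That's 1.4 units closer together.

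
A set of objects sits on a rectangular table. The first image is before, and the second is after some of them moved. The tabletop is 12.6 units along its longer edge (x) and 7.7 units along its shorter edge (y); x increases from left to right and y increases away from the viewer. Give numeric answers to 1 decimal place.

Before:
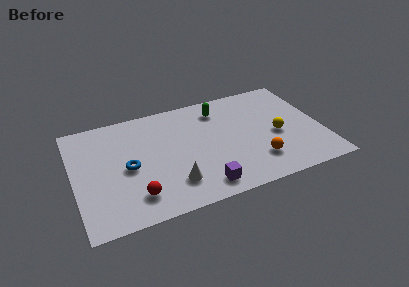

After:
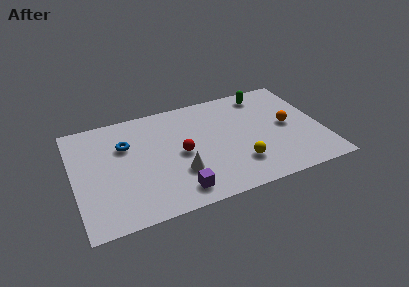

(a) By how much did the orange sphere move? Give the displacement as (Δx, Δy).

(1.8, 2.0)

The orange sphere was at about (9.1, 1.9) and moved to about (10.9, 3.9).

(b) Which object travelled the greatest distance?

the red sphere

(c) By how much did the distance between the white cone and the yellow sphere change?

-2.7

Before: roughly 5.7 units apart; after: 3.0. That's 2.7 units closer together.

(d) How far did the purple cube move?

1.2

From (6.2, 1.1) to (5.0, 1.2), the purple cube covered √(1.2² + 0.1²) ≈ 1.2 units.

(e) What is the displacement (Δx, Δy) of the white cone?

(0.4, 0.6)

From the two frames, the white cone sits at roughly (4.8, 1.8) before and (5.2, 2.4) after.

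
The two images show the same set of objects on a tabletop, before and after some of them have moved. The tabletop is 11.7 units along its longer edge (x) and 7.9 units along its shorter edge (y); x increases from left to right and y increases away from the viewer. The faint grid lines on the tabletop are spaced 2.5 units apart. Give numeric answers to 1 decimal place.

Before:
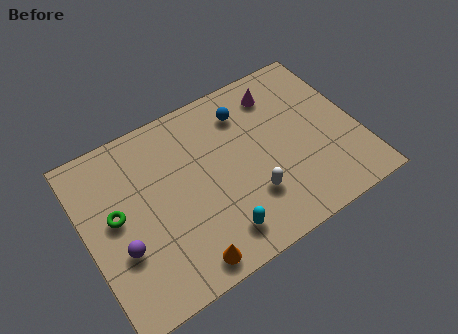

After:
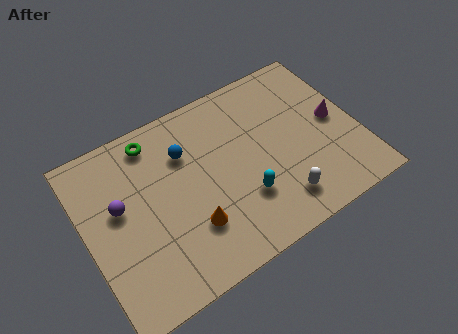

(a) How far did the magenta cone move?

3.2

The magenta cone moved from about (8.7, 6.4) to (10.8, 4.0), a distance of √(2.1² + 2.4²) ≈ 3.2.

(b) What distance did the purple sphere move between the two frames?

1.8

From (1.3, 2.8) to (1.5, 4.6), the purple sphere covered √(0.2² + 1.8²) ≈ 1.8 units.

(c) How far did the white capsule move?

1.4

From (6.8, 2.3) to (7.9, 1.5), the white capsule covered √(1.1² + 0.8²) ≈ 1.4 units.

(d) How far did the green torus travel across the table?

3.2

The green torus was near (1.3, 4.3) before and (3.3, 6.8) after, so it travelled √(2.0² + 2.5²) ≈ 3.2 units.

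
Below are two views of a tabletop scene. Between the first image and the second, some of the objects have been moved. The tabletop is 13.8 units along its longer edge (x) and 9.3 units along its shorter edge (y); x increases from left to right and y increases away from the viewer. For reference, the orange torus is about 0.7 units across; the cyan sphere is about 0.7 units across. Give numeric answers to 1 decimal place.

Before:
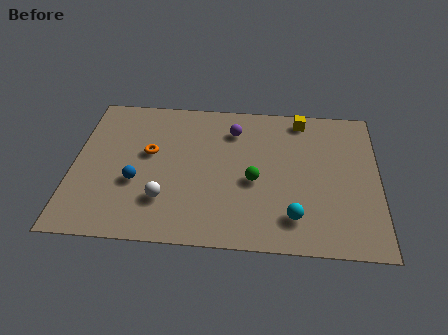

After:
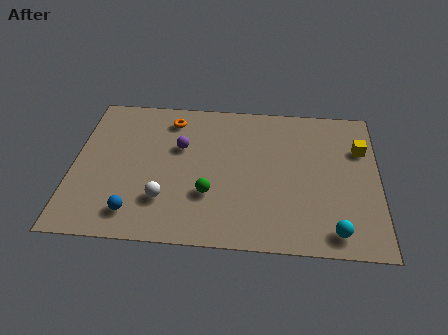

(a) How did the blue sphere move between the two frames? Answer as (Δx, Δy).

(0.0, -1.9)

The blue sphere was at about (2.9, 3.5) and moved to about (2.9, 1.6).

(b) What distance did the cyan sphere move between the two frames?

1.9

From (10.0, 1.9) to (11.8, 1.2), the cyan sphere covered √(1.8² + 0.7²) ≈ 1.9 units.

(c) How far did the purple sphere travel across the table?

2.7

The purple sphere moved from about (7.2, 7.2) to (4.8, 5.9), a distance of √(2.4² + 1.3²) ≈ 2.7.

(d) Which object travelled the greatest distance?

the yellow cube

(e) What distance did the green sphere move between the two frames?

2.2

The green sphere moved from about (8.2, 4.0) to (6.2, 3.0), a distance of √(2.0² + 1.0²) ≈ 2.2.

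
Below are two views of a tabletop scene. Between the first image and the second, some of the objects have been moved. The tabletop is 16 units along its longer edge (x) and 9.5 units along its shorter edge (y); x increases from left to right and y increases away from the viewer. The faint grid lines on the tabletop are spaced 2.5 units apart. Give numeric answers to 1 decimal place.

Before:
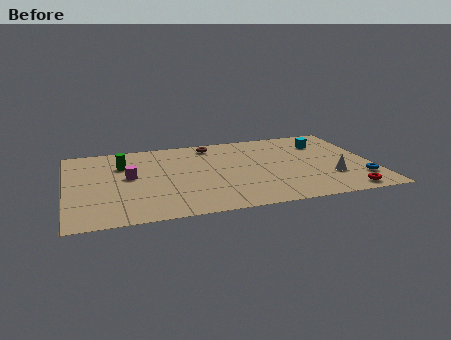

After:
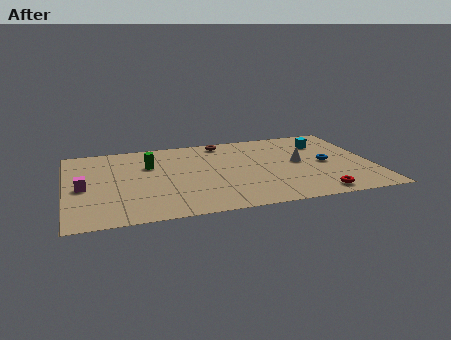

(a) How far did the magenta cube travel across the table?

2.5

The magenta cube moved from about (3.3, 5.2) to (0.9, 4.4), a distance of √(2.4² + 0.8²) ≈ 2.5.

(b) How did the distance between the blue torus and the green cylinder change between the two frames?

-3.6

Before: roughly 13.0 units apart; after: 9.4. That's 3.6 units closer together.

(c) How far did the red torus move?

1.5

The red torus was near (14.3, 1.0) before and (12.8, 1.1) after, so it travelled √(1.5² + 0.1²) ≈ 1.5 units.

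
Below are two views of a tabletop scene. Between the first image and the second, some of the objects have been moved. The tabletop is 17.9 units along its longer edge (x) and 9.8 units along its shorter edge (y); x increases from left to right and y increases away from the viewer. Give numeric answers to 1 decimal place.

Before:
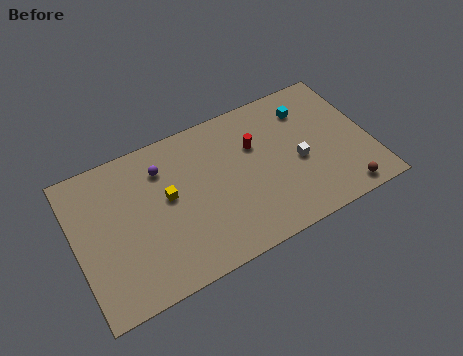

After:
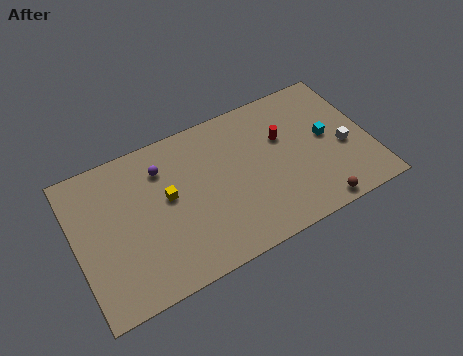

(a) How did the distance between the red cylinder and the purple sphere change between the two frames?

+1.7

Before: roughly 5.7 units apart; after: 7.4. That's 1.7 units further apart.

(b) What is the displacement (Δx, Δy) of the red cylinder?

(1.7, -0.2)

The red cylinder was at about (11.1, 6.5) and moved to about (12.8, 6.3).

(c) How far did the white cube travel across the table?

2.8

From (13.5, 4.3) to (16.3, 4.1), the white cube covered √(2.8² + 0.2²) ≈ 2.8 units.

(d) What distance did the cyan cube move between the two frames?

2.6

The cyan cube moved from about (14.5, 7.6) to (15.4, 5.2), a distance of √(0.9² + 2.4²) ≈ 2.6.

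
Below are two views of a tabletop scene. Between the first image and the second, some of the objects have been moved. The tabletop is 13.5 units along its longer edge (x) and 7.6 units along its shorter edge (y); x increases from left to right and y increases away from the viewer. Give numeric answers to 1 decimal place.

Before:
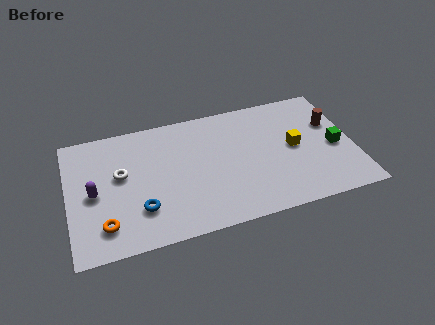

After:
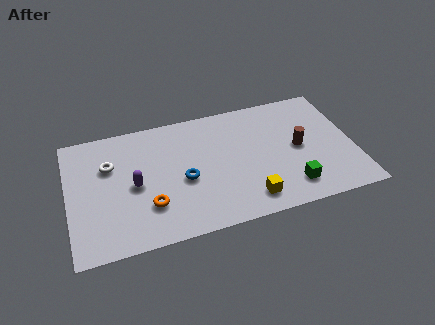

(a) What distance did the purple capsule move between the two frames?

1.9

From (1.2, 3.6) to (3.1, 3.6), the purple capsule covered √(1.9² + 0.0²) ≈ 1.9 units.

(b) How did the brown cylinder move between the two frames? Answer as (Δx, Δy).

(-1.7, -1.1)

The brown cylinder was at about (12.6, 4.9) and moved to about (10.9, 3.8).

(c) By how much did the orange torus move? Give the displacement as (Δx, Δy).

(2.1, 0.6)

The orange torus started near (1.6, 1.6) and ended near (3.7, 2.2).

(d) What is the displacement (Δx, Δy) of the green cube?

(-2.3, -1.9)

From the two frames, the green cube sits at roughly (12.6, 3.4) before and (10.3, 1.5) after.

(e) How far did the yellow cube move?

3.5

The yellow cube was near (10.7, 3.9) before and (8.3, 1.3) after, so it travelled √(2.4² + 2.6²) ≈ 3.5 units.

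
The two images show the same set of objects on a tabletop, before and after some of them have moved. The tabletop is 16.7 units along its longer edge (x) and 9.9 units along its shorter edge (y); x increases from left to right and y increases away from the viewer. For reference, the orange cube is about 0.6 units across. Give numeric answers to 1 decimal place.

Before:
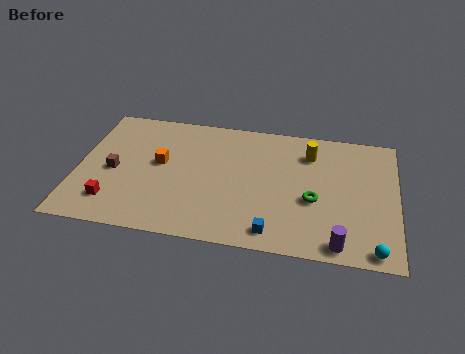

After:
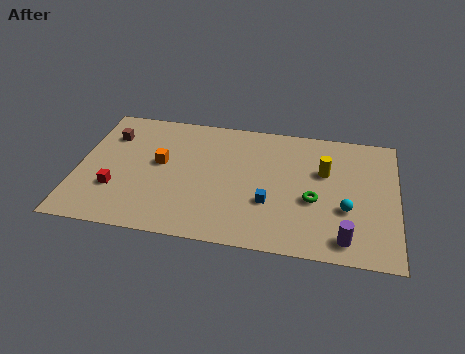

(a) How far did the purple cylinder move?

0.5

From (13.8, 1.0) to (14.1, 1.4), the purple cylinder covered √(0.3² + 0.4²) ≈ 0.5 units.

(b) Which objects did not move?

the green torus and the orange cube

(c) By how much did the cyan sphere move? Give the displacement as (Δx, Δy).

(-1.5, 2.7)

The cyan sphere started near (15.6, 0.9) and ended near (14.1, 3.6).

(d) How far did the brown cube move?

2.8

The brown cube was near (1.9, 4.5) before and (1.5, 7.3) after, so it travelled √(0.4² + 2.8²) ≈ 2.8 units.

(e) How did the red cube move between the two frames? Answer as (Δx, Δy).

(0.1, 1.0)

The red cube started near (2.0, 2.1) and ended near (2.1, 3.1).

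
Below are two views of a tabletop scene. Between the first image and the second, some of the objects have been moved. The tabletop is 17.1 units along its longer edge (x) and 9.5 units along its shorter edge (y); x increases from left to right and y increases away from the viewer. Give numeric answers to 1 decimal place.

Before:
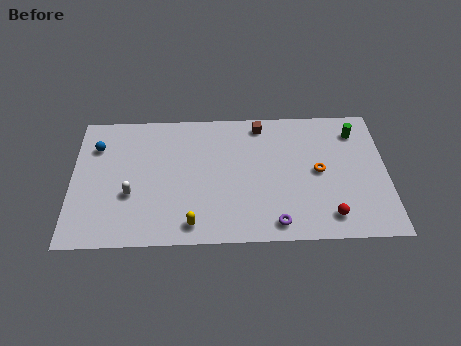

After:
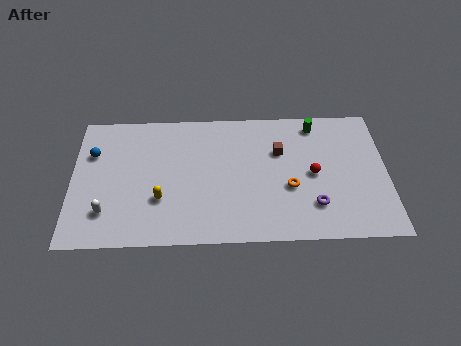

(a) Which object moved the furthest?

the red sphere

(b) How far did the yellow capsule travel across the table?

2.5

From (6.5, 1.3) to (4.8, 3.1), the yellow capsule covered √(1.7² + 1.8²) ≈ 2.5 units.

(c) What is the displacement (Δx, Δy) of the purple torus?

(2.1, 1.2)

The purple torus was at about (11.0, 1.2) and moved to about (13.1, 2.4).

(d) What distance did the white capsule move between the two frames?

1.8

From (3.2, 3.5) to (1.9, 2.3), the white capsule covered √(1.3² + 1.2²) ≈ 1.8 units.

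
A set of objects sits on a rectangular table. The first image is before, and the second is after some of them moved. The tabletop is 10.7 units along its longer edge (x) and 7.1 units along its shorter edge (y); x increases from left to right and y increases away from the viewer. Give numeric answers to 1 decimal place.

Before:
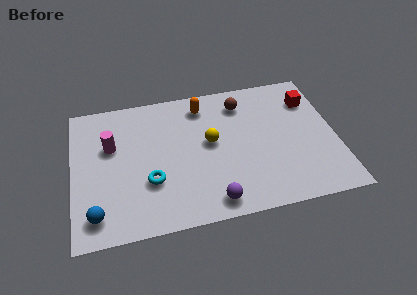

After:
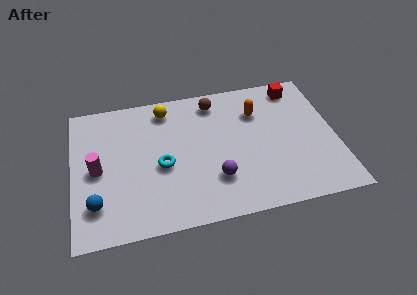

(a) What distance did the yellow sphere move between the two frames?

2.7

From (5.6, 3.9) to (3.9, 6.0), the yellow sphere covered √(1.7² + 2.1²) ≈ 2.7 units.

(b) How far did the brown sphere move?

1.1

From (7.0, 5.7) to (5.9, 6.0), the brown sphere covered √(1.1² + 0.3²) ≈ 1.1 units.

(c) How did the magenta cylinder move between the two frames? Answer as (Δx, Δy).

(-0.6, -1.1)

The magenta cylinder was at about (1.6, 4.5) and moved to about (1.0, 3.4).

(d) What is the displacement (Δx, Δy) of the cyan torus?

(0.5, 0.7)

The cyan torus was at about (3.1, 2.4) and moved to about (3.6, 3.1).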